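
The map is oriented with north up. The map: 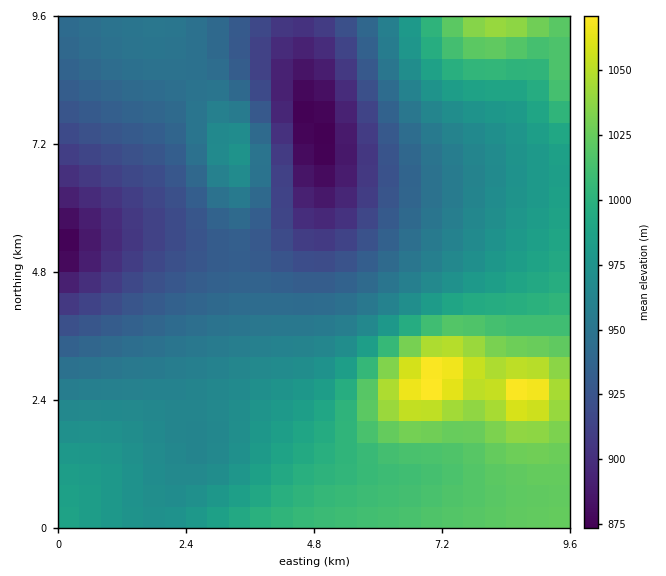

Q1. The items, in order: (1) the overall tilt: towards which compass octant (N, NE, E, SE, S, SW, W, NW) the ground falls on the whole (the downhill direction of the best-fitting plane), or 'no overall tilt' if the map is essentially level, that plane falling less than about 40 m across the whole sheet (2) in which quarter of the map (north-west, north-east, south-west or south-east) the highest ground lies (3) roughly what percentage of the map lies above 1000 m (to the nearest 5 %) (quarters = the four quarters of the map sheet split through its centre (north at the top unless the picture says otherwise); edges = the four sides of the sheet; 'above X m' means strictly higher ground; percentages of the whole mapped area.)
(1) The general tilt is down to the north-west (the land rises towards the south-east).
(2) The highest ground is in the south-east quarter.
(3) Roughly 20 % of the ground is higher than 1000 m.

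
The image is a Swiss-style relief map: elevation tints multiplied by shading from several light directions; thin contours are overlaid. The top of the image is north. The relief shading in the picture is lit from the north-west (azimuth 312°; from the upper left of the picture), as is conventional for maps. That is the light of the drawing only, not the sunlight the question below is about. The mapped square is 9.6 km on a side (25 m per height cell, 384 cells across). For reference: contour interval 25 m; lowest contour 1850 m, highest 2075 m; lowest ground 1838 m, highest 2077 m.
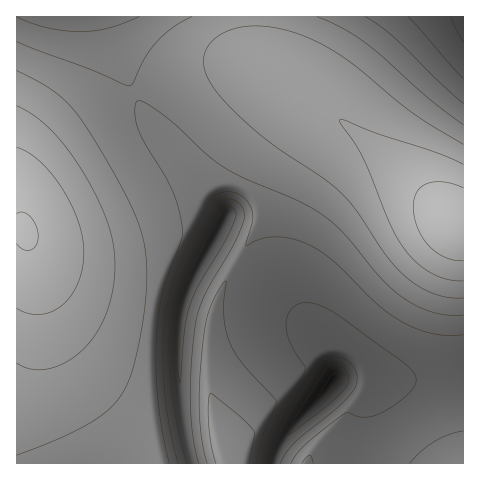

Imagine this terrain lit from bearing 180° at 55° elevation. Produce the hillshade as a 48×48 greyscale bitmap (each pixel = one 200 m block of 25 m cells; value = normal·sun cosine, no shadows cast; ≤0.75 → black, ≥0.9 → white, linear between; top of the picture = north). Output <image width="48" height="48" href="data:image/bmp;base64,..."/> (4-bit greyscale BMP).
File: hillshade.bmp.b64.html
<image width="48" height="48" href="data:image/bmp;base64,Qk32BAAAAAAAAHYAAAAoAAAAMAAAADAAAAABAAQAAAAAAIAEAAATCwAAEwsAABAAAAAAAAAAAAAAABEREQAiIiIAMzMzAERERABVVVUAZmZmAHd3dwCIiIgAmZmZAKqqqgC7u7sAzMzMAN3d3QDu7u4A////AIiIiIiIh3d2RGiIZniIQiVmZmZmZmZmVYiIiIiIh3d2RGiIZmiJUhNmZmZmZmZlVYiIiIiIh3d2RXd3ZmiZghE2ZmZmZmZlVYiIiIiIh3d1RXd2ZmeZlhAUZmZmZmZlVYiIiIiId3d1VXd2ZmaKqUABRmZmZmZmVYiIiIiId3d1Vnd2ZmZpqpQAFGZmZmZmZYiIiIiId3dlVnZmZmZnmqkwAlZmZmZmZoiIiIiId3dlVnZmZmZmeruDAUZmZmZmZoiIiIiId3dlVmZmZmZmaKuoQ1Z3d3d3d4iIiIiId3dmVmZmZmZmZoq7qHd3d3d3d4iIiIiId3d2ZmZmZmZmZnm925d3d4iIiIiIiIiId3d2Z2ZmZmZmZmes24eIiIiIiIiIiIiIh3d2Z2ZmZmZmZneJmIiIiJmZmYiIiIiIh3d2Z2ZmZmZnd3d3eIiImZmZmoiIiIiId3d3d2Vnd3d3d3d3iIiJmZqqqoiIiIiId3d3d1VXd3d3d3d4iIiZmaqqqoiIiIiId3d4eFRXd3d3d3eIiImZmqqqq4iIiIiHd3d4iGRGd3d3d4iIiImZmqqqu4iIiIh3d3d4iXQ1d3d3eIiIiJmZmqqqu4iIiId3d3d4mZQzZ3d4iIiIiJmZmqqqqoiIh3d3d3d3maYzR3iIiIiIiZmZmaqqqoiId3d3d3d3ialDNoiIiIiImZmZmZmqqod3d3d3d3d3eapzNHiIiIiJmZmZmZmZmXd3d3d3ZmZ3eKqUM2iIiIiZmZmZmZmZmXd3d2ZmZmZnd5qoM0eIiImZmZmYiIiIiHd3ZmZmZmZmd4qqVEeIiJmZmZiIiIh3d3ZmZmZmZmZmd3mql2eIiZmZmYiIiHd3ZmZmZmZmZmZmZ3ir26mIiZmZmYiId3dmZmZmZmZmZmZmZ3es7smImZmZmIiHd3ZmVWZmZmZmZmZmd3eLzKiImZmZiIiHd2ZVVWZmZVZmZmZmd3d4mYiIiZmYiIh3dmZVRGZVVVVmZmZmd3d4iIiIiJiIiId3ZmVURGVVVVVmZmZnd3d4iIiIiIiIiId3ZlVURFVVVVVmZmZ3d3eIiIiIiIiIiHd2ZlVEQ1VVVVZmZmd3d3iIiIiIiIiIh3dmZVVEQ1VVVVZmZnd3d4iIiIiIiIiId3dmVVREQ1VVVWZmZnd3eIiIiIiIiIh3d3ZmVVREQ1VVVWZmZ3d3eIiIiIiIiId3d2ZlVVRERFVVVWZmZ3d3iIiIiIiIh3d3ZmZVVURERFVVVWZmZ3d3iIiIiIiHd3d2ZmVVVURERFVVVWZmZ3d3d4iIiId3d3ZmZlVVVURERFVVVVZmZnd3d3d3d3d3d2ZmZVVVVURERFVVVVVmZmd3d3d3d3d3ZmZlVVVVVVRVVVVVVVVWZmZnd3d3d2ZmZmVVVVVVVVVVVUREVVVVZmZmZmZmZmZmZVVVVVVVVVVVVURERFVVVVZmZmZmZlVVVVVUREREVVVVVkRERERFVVVVVVVVVVVVVEREREREVVVWZkREREREVVVVVVVVVVVEREREREREVVVmZg=="/>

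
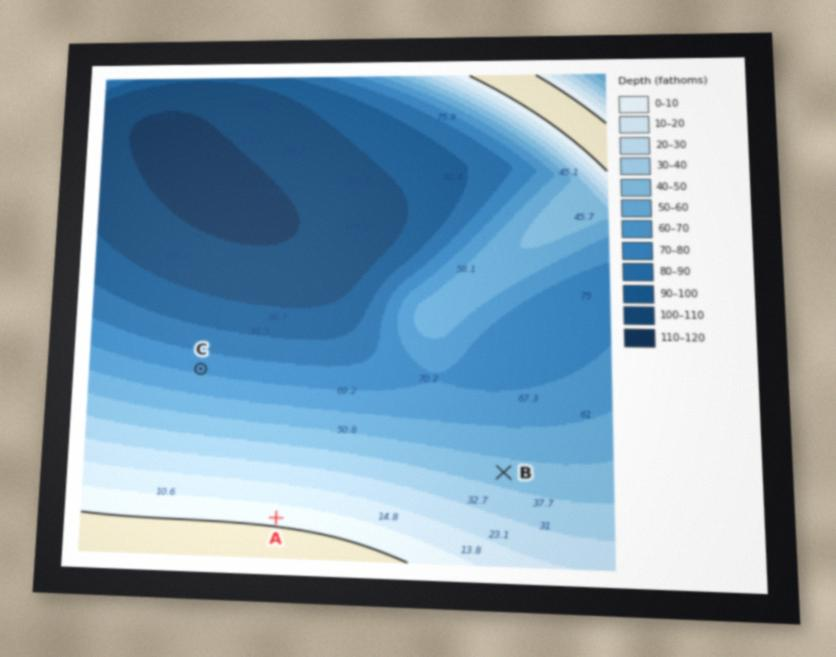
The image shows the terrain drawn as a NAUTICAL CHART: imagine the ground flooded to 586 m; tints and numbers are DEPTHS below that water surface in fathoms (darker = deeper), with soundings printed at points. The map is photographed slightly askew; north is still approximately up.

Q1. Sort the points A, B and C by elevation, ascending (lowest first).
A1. C B A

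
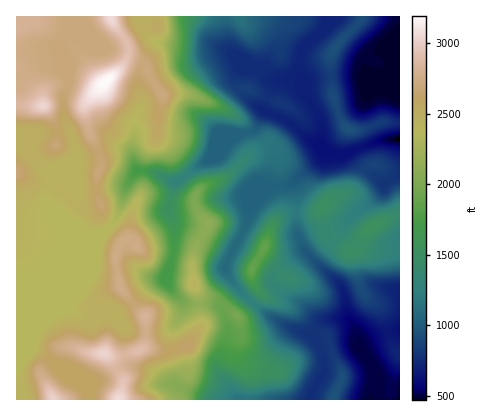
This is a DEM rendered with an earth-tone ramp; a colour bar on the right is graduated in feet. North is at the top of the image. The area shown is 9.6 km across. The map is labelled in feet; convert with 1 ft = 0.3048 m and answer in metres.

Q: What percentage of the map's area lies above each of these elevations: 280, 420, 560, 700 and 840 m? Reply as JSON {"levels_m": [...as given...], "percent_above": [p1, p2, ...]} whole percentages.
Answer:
{"levels_m": [280, 420, 560, 700, 840], "percent_above": [76, 58, 46, 37, 7]}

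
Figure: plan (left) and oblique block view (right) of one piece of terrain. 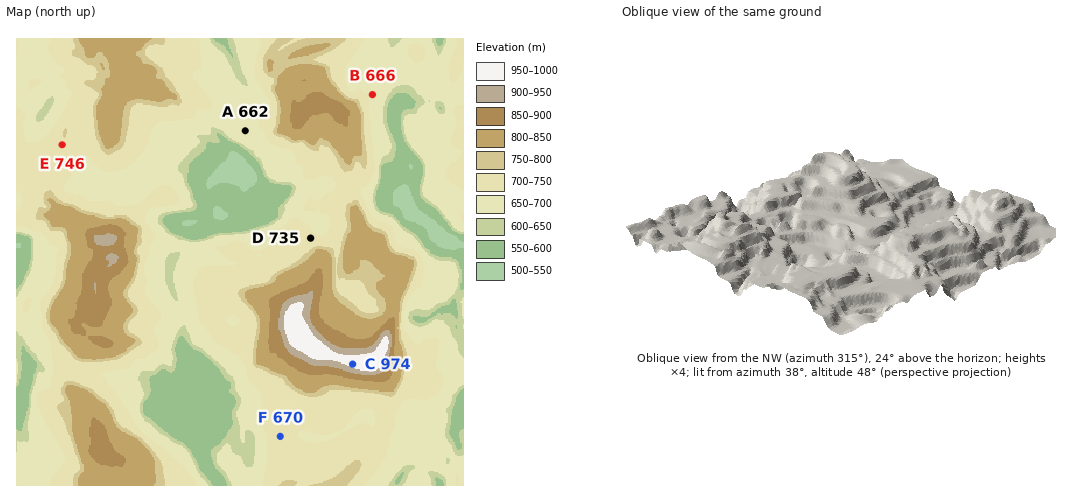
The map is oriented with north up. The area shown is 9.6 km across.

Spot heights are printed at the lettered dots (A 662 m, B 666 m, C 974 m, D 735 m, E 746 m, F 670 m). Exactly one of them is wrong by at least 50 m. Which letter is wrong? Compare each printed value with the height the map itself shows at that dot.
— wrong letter F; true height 732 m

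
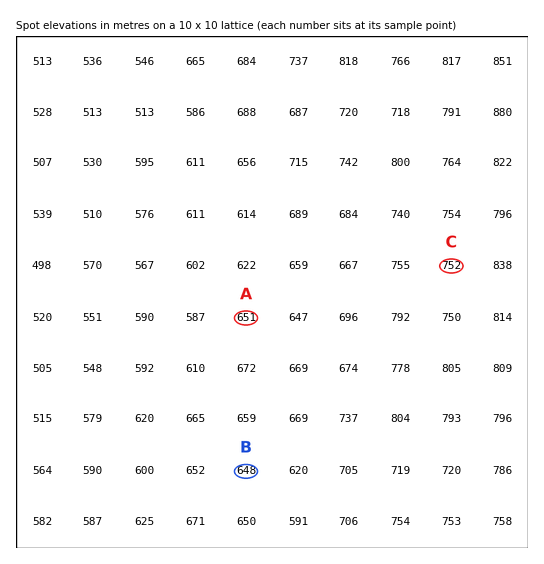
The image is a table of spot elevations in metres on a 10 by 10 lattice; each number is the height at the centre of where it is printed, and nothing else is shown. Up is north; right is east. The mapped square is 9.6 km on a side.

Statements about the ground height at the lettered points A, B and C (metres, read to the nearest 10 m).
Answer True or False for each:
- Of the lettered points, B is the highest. False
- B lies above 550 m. True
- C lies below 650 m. False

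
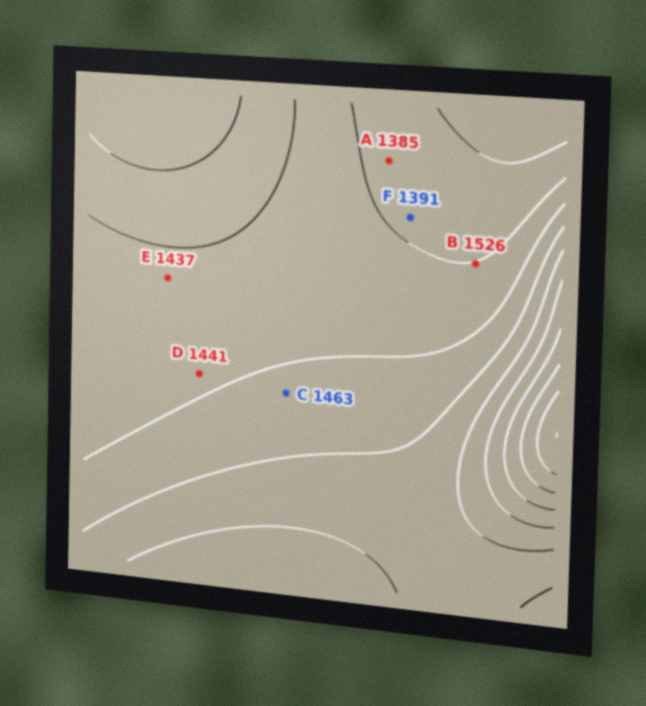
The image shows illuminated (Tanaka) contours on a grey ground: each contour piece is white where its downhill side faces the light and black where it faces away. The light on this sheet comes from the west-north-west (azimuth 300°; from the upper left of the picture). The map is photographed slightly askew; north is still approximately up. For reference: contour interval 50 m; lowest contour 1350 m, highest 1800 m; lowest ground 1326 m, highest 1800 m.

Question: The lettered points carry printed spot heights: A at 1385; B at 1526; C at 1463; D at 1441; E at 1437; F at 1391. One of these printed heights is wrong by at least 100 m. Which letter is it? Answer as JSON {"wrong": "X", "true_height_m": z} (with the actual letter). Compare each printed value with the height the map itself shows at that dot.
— {"wrong": "B", "true_height_m": 1401}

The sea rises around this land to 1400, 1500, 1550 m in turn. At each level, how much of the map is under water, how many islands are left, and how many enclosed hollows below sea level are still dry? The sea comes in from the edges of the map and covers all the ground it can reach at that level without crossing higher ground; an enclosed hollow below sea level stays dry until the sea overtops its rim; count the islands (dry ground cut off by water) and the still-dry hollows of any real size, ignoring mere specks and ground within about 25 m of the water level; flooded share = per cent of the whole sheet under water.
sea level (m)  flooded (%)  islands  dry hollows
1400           10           0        0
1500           66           0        0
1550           88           0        0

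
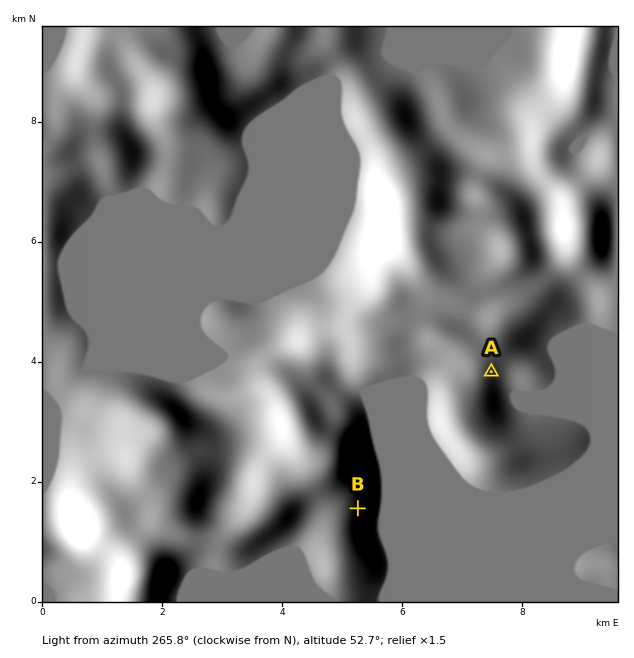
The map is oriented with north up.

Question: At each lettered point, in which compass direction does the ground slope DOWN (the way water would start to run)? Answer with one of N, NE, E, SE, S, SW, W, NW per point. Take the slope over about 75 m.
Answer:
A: SE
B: E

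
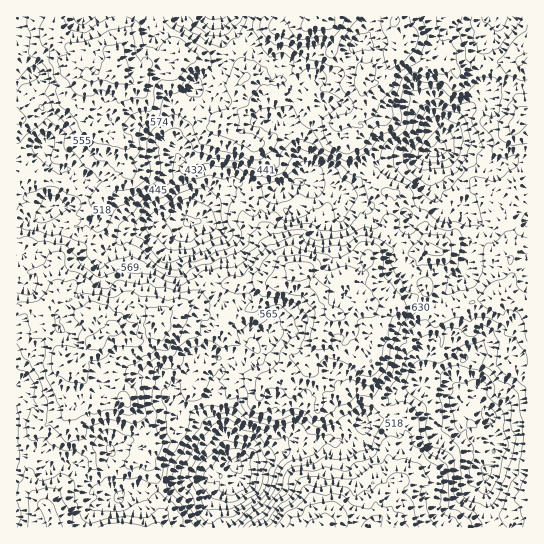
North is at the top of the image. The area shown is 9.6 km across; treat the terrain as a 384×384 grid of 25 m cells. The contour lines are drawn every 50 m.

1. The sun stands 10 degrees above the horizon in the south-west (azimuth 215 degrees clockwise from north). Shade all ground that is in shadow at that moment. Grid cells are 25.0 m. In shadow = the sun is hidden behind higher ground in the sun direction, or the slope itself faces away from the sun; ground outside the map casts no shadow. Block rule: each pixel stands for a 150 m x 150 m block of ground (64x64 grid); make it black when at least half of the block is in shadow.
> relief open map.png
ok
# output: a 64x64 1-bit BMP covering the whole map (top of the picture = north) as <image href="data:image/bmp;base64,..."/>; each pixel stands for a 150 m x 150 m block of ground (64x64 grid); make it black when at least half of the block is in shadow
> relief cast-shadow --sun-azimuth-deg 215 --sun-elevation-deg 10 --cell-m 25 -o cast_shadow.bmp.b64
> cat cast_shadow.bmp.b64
<image width="64" height="64" href="data:image/bmp;base64,Qk0+AgAAAAAAAD4AAAAoAAAAQAAAAEAAAAABAAEAAAAAAAACAAATCwAAEwsAAAIAAAAAAAAA////AAAAAAAC/7eHAAHpwAH/v/MBQd/gB/+//iHgf+Afj7/+Z+Jj8A+Hv/4H8CfwPgA//A/wR/A+AD/4H/BH8AIAP/g/8D/wACA/+D/9//AAIAHwH/k/wAAgAEAH+H/AAABwAAB5P8AAAHAAADA/4AAAMAAAAD/wAADAAAAAf+AAA+AAAAD3wAAD4AAAAPeAAAfAAAAA8AAAB8AAAAAgAAADwAEAAAAAAAAAAAAHAAAAAAAAAAAAAAAAAAAAAAAABgAAAAAAAAAEAAACAAIAAAAGAgAAAAAAAA4AAAAAAAAAPnAAAAAAAMB8/wAAAMAA4H/+AAABwAFE//4AAgHIAAf//hACB5gAA///8AdjAAAB///gf8cBAQf//+D/jgIAD///8P+fDgD/g//g//+fQf8B/8D//5+BeAD/w//vn4MYAD+F/+GfgAAADgP/4B+AAAAAAf/gOAAAAAAAv8H8AAAAAAAAA/gwAAAAAAAH/nAQAMAAAAH+ADAA4AAAAf4AIAHAAAAAfgAAAYADAAA8AAABAAeAADwAAAAAB4AAcAAAAAADAADAEAAAAAAAAcAAAAAAAAAAwAAAAMQAAAAAAAAAgAAAAAAAAAAAAAAAAAAAAAAOAAAAAAAGQAQAAAGAAAfHgAAYAOAA38fAAAABwAPD38AAABPAB4uf4AAAceAHx5/gAAB4YA=="/>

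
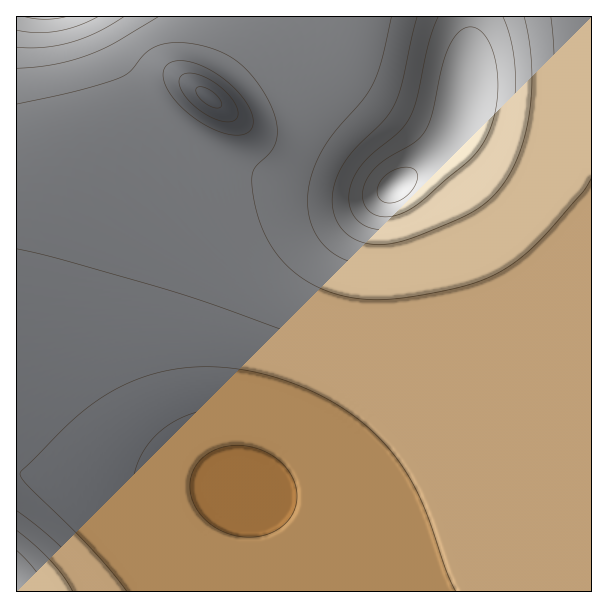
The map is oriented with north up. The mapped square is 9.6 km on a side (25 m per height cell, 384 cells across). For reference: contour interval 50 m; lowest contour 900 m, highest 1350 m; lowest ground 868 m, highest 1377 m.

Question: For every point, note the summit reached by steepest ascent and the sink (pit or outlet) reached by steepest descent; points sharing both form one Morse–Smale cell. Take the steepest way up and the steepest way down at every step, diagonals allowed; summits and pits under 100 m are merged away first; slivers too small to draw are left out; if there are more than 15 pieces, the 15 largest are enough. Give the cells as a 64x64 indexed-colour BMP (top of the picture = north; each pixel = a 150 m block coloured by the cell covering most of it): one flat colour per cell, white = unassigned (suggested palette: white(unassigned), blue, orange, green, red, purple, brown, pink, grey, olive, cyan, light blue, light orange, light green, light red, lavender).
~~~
<image width="64" height="64" href="data:image/bmp;base64,Qk12CAAAAAAAAHYAAAAoAAAAQAAAAEAAAAABAAQAAAAAAAAIAAATCwAAEwsAABAAAAAAAAAA////ALR3HwAOf/8ALKAsACgn1gC9Z5QAS1aMAMJ34wB/f38AIr28AM++FwDox64AeLv/AIrfmACWmP8A1bDFAEREREREREREREREREQRERERERERERERERERERERERERRERERERERERERERERBERERERERERERERERERERERERFEREREREREREREREREEREREREREREREREREREREREREUREREREREREREREREQRERERERERERERERERERERERERRERERERERERERERERBERERERERERERERERERERERERFEREREREREREREREREEREREREREREREREREREREREREUREREREREREREREREQRERERERERERERERERERERERERRERERERERERERERERBERERERERERERERERERERERERFEREREREREREREREREEREREREREREREREREREREREREUREREREREREREREREQRERERERERERERERERERERERERRERERCIiJERERERERBERERERERERERERERERERERERFERCIiIiIiIiIiIkRBEREREREREREREREREREREREREUQiIiIiIiIiIiIiERERERERERERERERERERERERERERIiIiIiIiIiIiIREREREREREREREREREREREREREREREiIiIiIiIiIiERERERERERERERERERERERERERERERESIiIiIiIiIiERERERERERERERERERERERERERERERERIiIiIiIiIhEREREREREREREREREREREREREREREREREiIiIiIiIhERERERERERERERERERERERERERERERERESIiIiIiIhERERERERERERERERERERERERERERERERERIiIiIiIhEREREREREREREREREREREREREREREREREREiIiIiIhERERERERERERERERERERERERERERERERERESIiIiIhERERERERERERERERERERERERERERERERERERIiIiIiEREREREREREREREREREREREREREREREREREREiIiIiERERERERERERERERERERERERERERERERERERESIiIiIRERERERERERERERERERERERERERERERERERERIiIiIREREREREREREREREREREREREREREREREREREREiIiIhERERERERERERERERERERERERERERERERERERESIiIiERERERERERERERERERERERERERERERERERERERIiIiIREREREREREREREREREREREREREREREREREREREiIiIhERERERERERERERERERERERERERERERERERERESIiIiERERERERERERERERERERERERERERERERERERERIiIiIREREREREREREREREREREREREREREREREREREREiIiIhERERERERERERERERERERERERERERERERERERESIiIiERERERERERERERERERERERERERERERERERERERIiIiIREREREREREREREREREREREREREREREREREREREiIiIhERERERERERERERERERERERERERERERERERERESIiIiIRERERERERERERERERERERERERERERERERERERIiIiIhEREREREREREREREREREREREREREREREREREREiIiIiERERERERERERERERERERERERERERERERERERESIiIiIhERERERERERERERERERERERERERERERERERERIiIiIiEREREREREREREREREREREREREREREREREREREiIiIiIhERERERERERERERERERERERERERERERERERESIiIiIiERERERERERERERERERERERERERERERERERERIiIiIiIhEREREREREREREREREREREREREREREREREREiIiIiIiERERERERERERERERETMzERERERERERERERESIiIiIiIhERERERERERERMzMzMzMzERERERERERERERIiIiIiIiIRERERERERMzMzMzMzMzMxEREREREREREREiIiIiIiIhEREREREzMzMzMzMzMzMzMRERERERERERESIiIiIiIiIRERERMzMzMzMzMzMzMzMzMRERERERERERIiIiIiIiIiERETMzMzMzMzMzMzMzMzMzEREREREREREiIiIiIiIiIhEzMzMzMzMzMzMzMzMzMzMRERERERERESIiIiIiIiIiIzMzMzMzMzMzMzMzMzMzMzERERERERERIiIiIiIiIiJTMzMzMzMzMzMzMzMzMzMzMREREREREREiIiIiIiIiJVUzMzMzMzMzMzMzMzMzMzMzERERERERESIiIiIiIiJVVVMzMzMzMzMzMzMzMzMzMzMRERERERERIiIiIiIiJVVVVVUzMzMzMzMzMzMzMzMzMxEREREREREiIiIiIiIlVVVVVVMzMzMzMzMzMzMzMzMzERERERERESIiIiIiIlVVVVVVVTMzMzMzMzMzMzMzMzMRERERERERIiIiIiIiVVVVVVVVUzMzMzMzMzMzMzMzMxEREREREREiIiIiIiVVVVVVVVVVMzMzMzMzMzMzMzMzERERERERESIiIiIiVVVVVVVVVVUzMzMzMzMzMzMzMzMRERERERERIiIiIiJVVVVVVVVVVVMzMzMzMzMzMzMzMxEREREREREiIiIiJVVVVVVVVVVVUzMzMzMzMzMzMzMzERERERERESIiIiIlVVVVVVVVVVVTMzMzMzMzMzMzMzMRERERERER"/>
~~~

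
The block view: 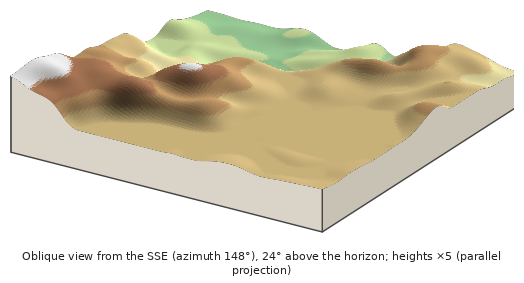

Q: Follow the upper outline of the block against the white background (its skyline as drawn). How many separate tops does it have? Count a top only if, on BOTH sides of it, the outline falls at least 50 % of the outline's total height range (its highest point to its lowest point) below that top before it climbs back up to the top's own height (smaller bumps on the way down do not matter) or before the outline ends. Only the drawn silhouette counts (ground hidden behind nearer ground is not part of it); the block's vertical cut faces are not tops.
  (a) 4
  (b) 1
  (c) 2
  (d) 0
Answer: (b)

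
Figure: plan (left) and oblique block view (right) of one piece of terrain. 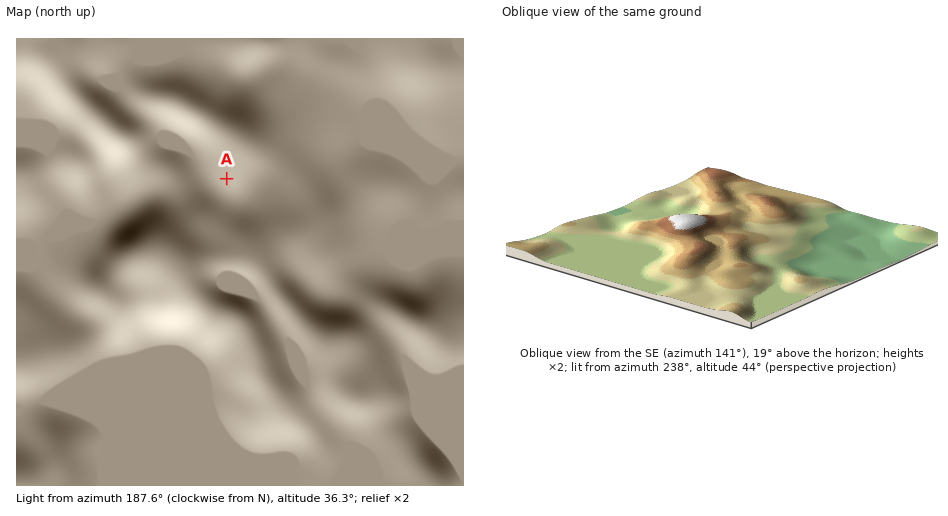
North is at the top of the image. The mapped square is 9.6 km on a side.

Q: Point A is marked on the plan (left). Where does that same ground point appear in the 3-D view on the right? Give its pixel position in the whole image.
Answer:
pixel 757 222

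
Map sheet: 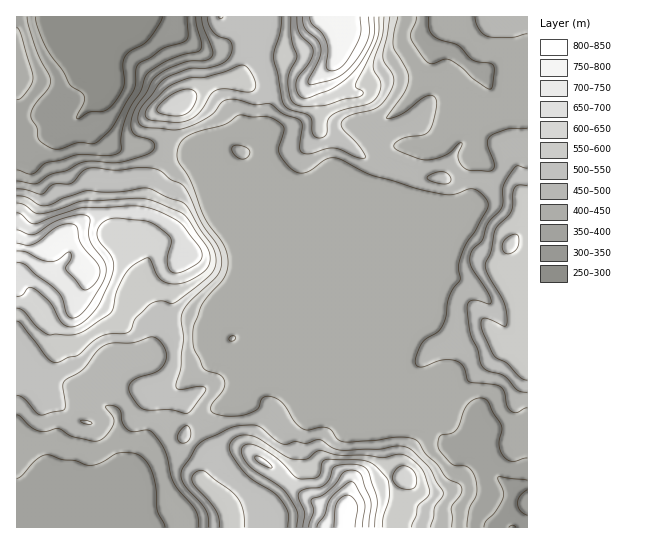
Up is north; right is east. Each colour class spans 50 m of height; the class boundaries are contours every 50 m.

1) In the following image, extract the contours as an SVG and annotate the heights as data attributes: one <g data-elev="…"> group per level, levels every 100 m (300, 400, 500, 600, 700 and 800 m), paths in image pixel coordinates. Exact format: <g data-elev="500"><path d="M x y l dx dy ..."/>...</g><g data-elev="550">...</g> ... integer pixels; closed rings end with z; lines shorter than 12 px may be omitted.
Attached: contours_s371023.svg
<g data-elev="300"><path d="M162 17l-3 8-11 16-18 10-5 6-2 8 1 21-10 17-9 8-15 1-12 7-1-2 7-15 0-7-14-10-7-14-14-19-10-20-4-15"/></g><g data-elev="400"><path d="M467 527l2-18 8-15-2-16-6-10-16-3-11-11-4-8 1-9 16-6 4-5 5-15 3-6 8-6 8-1 5 4 14 24-3 19 4 10 4 5 6 1 14-3"/><path d="M17 478l5-3 15-16 8-4 5 0 13 5 12 1 15 4 11-2 17-10 19 1 9 7 6 10 4 18 1 21 8 17"/><path d="M17 99l4-1 5-5 5-8 2-7-12-45-4-5"/><path d="M196 17l1 9 5 17-1 6-4 3-14 3-16 6-20 13-6 17-10 15-5 12-5 19 0 12-2 4-10 3-34-1-14 5-15 3-11 10-4 1-14-4"/><path d="M429 17l0 12 5 8 24 8 15 15 20 5 1 6-3 18-4-1-11-7-14-13-12-8-5-1-12 5-7-3-15-23 0-5 5-11 0-5"/></g><g data-elev="500"><path d="M431 527l4-20 7-10 1-4-14-26-19-18-12-3-19 3-38 1-8-2-14-8-12 3-12-1-10 2-9-3-15-14-10-2-18 2-31 14-6 6-14 23-1 7 2 6 23 28 3 16"/><path d="M180 442l5 1 5-5 0-8-3-4-4 1-5 7-1 4z"/><path d="M83 423l7 2 2-2-5-2-7 0z"/><path d="M17 395l8 4 14 16 24-5 2-4-2-19 1-5 19-13 17-20 10-6 23 0 20-6 6 4 5 6 3 8-2 7-3 5-5 5-18 5-6 4-4 5 1 7 8 12 5 4 27 1 15 3 4 0 15-19 2-5-5-3-20 4-5-3 5-20 2-26-1-26 7-13 28-27 4-6 1-7-4-15-16-24-16-34-4-4-12-6-12-9-15-3-26 3-27-2-8 3-11 12-17 1-12 10-16-4-9-1"/><path d="M439 183l10 0 2-2-1-4-4-4-5-1-14 5 1 2 2 2z"/><path d="M527 168l-10-2-8 10-6 11-1 20-13 15-7 19-9 8-3 6 0 7 2 5 15 24 4 11-2 2-11-3-7-1-3 3-1 6 3 25 8 16 4 16 5 5 18 5 13 15 9 1"/><path d="M207 17l2 8 5 8 5 4 9 2 3 3 1 7-2 8-5 5-7 3-12 3-17 1-26 11-23 30-2 9 3 6 6 3 26 2 12-2 24-11 6-6 7-9 7-3 9 1 17 5 14-2 14 11 14 4 4 4 1 5-2 20 2 6 8 1 16-5 8-1 7 2 14 7 8 1 3-1-3-6-19-21-3-7 2-4 7-4 21-5 7-3 8-8 6-10 2-7-1-5-9-15-1-5 7-40"/></g><g data-elev="600"><path d="M382 527l1-11 6-18 0-16-3-5-14-14-13-3-33 0-4 3-1 10-3 4-4 1-13 1-6-2-15-16-15-11-12-6-8 1-3 3-1 5 6 11 8 7 26 16 9 11 7 15 0 14"/><path d="M402 489l11 0 2-2 2-5-3-11-4-3-5-2-4 0-4 3-5 8 3 6z"/><path d="M17 308l6 3 14 16 10 7 30 0 9-4 25-17 2-6 4-16 5-12 7-10 9-7 11-4 7 16 4 5 7 4 10 1 12-3 14-8 6-7 1-8-4-12-21-31-6-3-29-12-13-2-54 3-28 9-14 4-7-2-11-8-6-1"/><path d="M505 253l5 1 7-5 2-8-2-7-7 2-6 5-2 6z"/><path d="M169 115l12 1 9-5 6-10 1-6-2-3-5-3-8 1-9 4-10 7-6 6 0 4z"/><path d="M291 17l1 22 5 18-8 18 0 15 4 12 5 3 8 2 20-2 16-5 20-5 1-4-6-3-2-3 22-46 2-8 0-14"/></g><g data-elev="700"><path d="M369 527l2-21-1-7-9-25-4-3-6-1-8 3-8 12-10 9-14 5 3 12-5 16"/><path d="M17 262l9 3 9 9 21 16 6 8 5 16 2 3 4 1 7-3 9-10 13-22 4-12-2-10-14-20-1-8 1-14-3-3-9-1-17 4-27 15-5 0-12-4"/><path d="M302 17l3 12 12 10 4 8-2 12-11 22 1 3 2 1 26-7 8-5 8-8 9-14 6-12 1-8 0-14"/></g><g data-elev="800"><path d="M355 527l2-22-4-8-6-2-6 3-4 5-3 24"/></g>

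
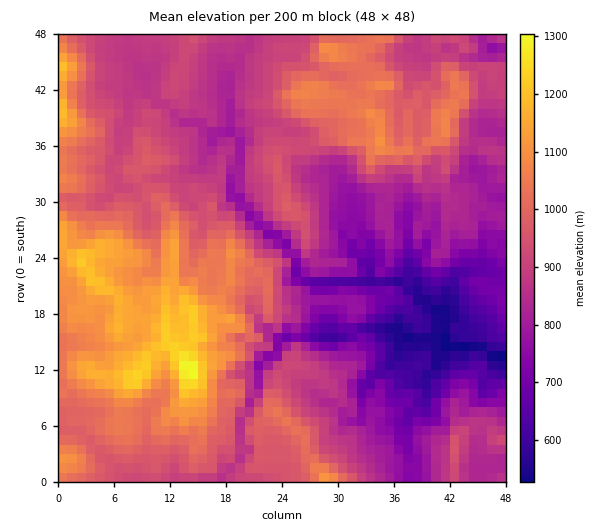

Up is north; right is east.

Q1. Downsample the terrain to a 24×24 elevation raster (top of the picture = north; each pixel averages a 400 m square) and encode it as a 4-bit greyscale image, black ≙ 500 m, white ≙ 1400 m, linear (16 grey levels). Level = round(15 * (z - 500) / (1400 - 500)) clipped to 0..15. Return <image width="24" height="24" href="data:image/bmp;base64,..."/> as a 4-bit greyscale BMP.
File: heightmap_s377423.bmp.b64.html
<image width="24" height="24" href="data:image/bmp;base64,Qk2WAQAAAAAAAHYAAAAoAAAAGAAAABgAAAABAAQAAAAAACABAAATCwAAEwsAABAAAAAAAAAAAAAAABEREQAiIiIAMzMzAERERABVVVUAZmZmAHd3dwCIiIgAmZmZAKqqqgC7u7sAzMzMAN3d3QDu7u4A////AJmHd3d3d4mYZURnZqmIiIh3eIh2ZURnZoiZiZmHiIhmVDVXZ4iZmaqXeYdlRDNGZZmaqbuYaHZlRDI1RJq8ysyYV3ZlMyEjMpury9ypZXZVQhIRIZmrvMyphVQzMhEREqqrvMyqd1QzMhIRI6qrq7upeGVEQyERM6u6q6qZiFMzMiEiM7y6qqmZmFVVNCNDM7u6qaiZdlZUNERURKmpiZiIVWdURUVVVZiIiId2V4dUVUVWVYh3eHd1Z3ZUVVZmVZh3h3Zld3ZVd2d1VZh3iHZld3dmiZh2VqmHd3ZVZ3eJmYiXZbmHd2ZlZ4iJmYiYZqh2ZnZmd5mZmYiJdqh2ZnZmZ4mZmYeJd7h2ZnZmZ3iZmHZ3Zpd2ZndmZ3eZmHZ3ZQ=="/>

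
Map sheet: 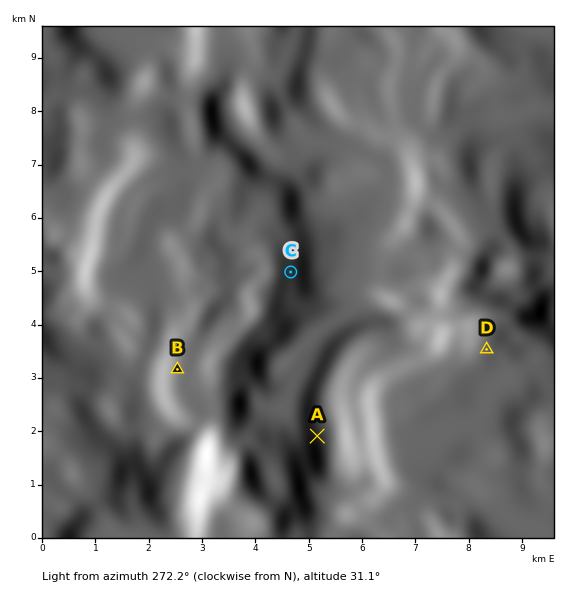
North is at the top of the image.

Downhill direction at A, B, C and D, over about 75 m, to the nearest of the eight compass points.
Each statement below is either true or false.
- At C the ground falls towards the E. true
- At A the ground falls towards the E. true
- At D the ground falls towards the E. false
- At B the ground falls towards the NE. false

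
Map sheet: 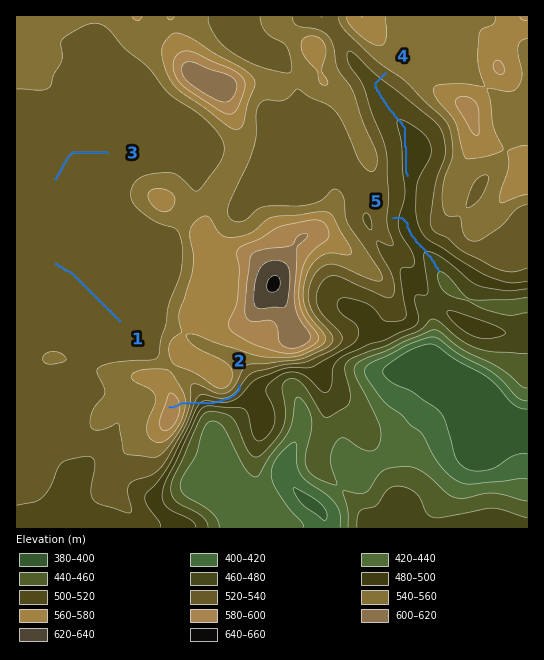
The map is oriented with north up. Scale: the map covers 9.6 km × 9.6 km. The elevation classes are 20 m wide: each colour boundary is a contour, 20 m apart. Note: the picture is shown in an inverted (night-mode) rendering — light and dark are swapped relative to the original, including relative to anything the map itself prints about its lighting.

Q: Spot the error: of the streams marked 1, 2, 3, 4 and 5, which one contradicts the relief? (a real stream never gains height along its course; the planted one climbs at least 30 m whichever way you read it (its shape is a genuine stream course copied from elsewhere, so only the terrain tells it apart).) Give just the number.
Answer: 2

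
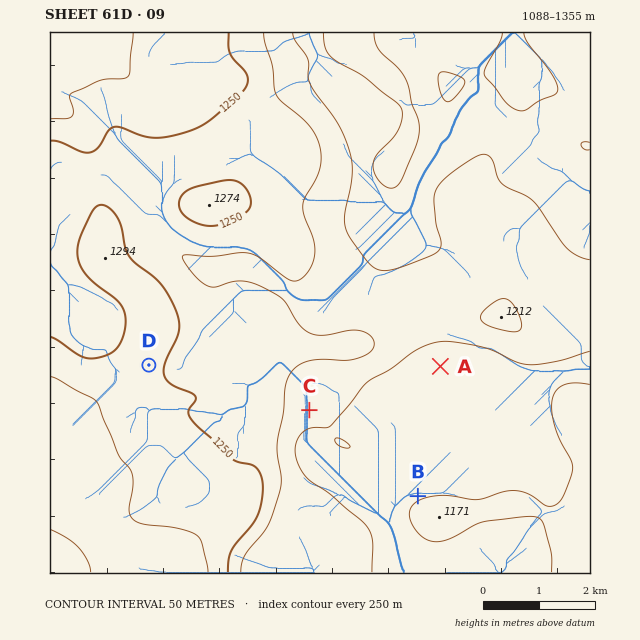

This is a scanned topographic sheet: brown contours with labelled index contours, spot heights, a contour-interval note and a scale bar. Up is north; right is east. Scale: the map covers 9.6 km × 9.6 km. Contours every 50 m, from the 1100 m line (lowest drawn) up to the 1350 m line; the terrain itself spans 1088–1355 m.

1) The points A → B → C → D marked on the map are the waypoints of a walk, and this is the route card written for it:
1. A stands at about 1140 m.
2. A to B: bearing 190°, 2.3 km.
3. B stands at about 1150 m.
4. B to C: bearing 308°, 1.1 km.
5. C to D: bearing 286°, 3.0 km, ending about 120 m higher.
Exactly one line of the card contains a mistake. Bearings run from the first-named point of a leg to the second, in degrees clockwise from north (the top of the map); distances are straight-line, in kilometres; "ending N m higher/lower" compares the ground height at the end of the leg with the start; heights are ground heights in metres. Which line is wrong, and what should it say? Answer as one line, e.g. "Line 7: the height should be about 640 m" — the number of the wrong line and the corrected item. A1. Line 4: the distance should be 2.5 km.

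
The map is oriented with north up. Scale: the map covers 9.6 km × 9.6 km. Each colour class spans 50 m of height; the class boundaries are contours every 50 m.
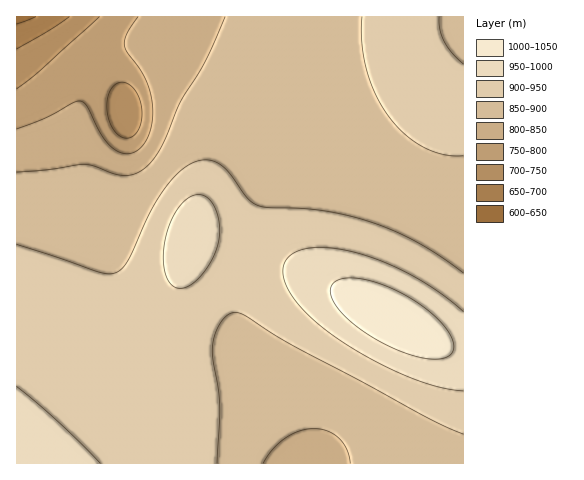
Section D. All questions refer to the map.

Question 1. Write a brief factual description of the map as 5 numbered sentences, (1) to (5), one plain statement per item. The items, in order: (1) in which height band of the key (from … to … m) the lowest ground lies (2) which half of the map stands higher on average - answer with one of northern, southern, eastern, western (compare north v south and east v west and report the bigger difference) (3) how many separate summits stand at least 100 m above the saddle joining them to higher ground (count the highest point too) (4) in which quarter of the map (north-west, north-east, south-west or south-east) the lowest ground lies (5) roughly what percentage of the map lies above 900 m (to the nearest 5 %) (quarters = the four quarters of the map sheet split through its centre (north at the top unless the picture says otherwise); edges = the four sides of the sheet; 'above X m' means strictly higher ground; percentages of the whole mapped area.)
(1) The lowest point is somewhere between 600 and 650 m.
(2) The southern half stands higher on average than the northern half.
(3) There is 1 summit with 100 m or more of prominence.
(4) Look to the north-west quarter for the lowest ground.
(5) Ground above 900 m makes up about 50 % of the sheet.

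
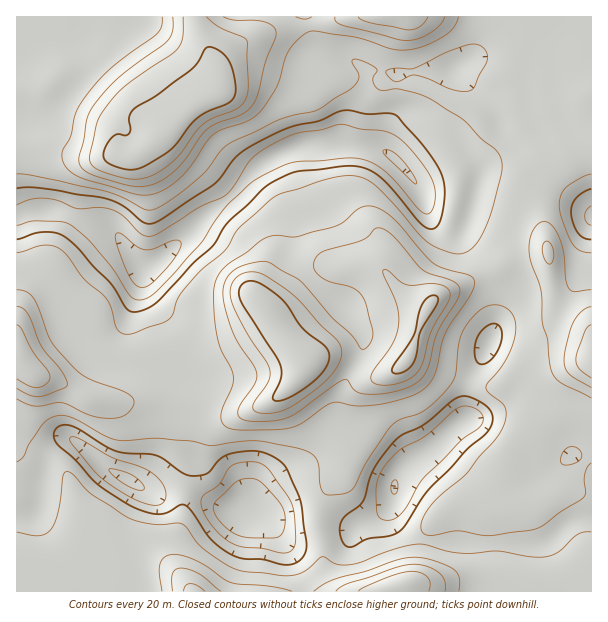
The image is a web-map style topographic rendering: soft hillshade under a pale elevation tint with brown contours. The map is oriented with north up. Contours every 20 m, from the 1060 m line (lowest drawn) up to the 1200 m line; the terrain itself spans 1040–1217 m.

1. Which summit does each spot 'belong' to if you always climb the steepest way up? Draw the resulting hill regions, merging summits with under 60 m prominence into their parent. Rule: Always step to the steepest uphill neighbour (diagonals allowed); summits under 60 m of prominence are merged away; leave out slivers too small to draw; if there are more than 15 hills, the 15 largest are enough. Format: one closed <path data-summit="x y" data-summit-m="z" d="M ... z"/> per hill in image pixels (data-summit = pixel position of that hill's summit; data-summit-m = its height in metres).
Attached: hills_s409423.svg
<path data-summit="305 362" data-summit-m="1217" d="M455 68l-33 2-24 4-32-4-4 31-12 44-51 1-27 11-14 9-30 33-21 15-25 27-26 21-12 7 1 24 19 33 6 18 2 18 14 13 2 6 4 20-2 16-4 15 0 21 2 9-1 11-8 11-17 4-3 4 21-4 15 5 29 15 28 4 17 10 15 14 6 4 19 0 39-8 11-8 21-8 10-10 3-8-1 15 5 9 14 13 26 7 103 2 11-4 18-17 12-5 11 0 0-305-23-20-29-18-25-23-8-2-4 0-8 4-11 11-6 11 2-12 19-26 0-9-12-27z"/><path data-summit="159 137" data-summit-m="1210" d="M591 16l-574 0-1 199 4 1 15-6 16 0 38 13 16 3 16 13 12 19 10 10 3 0 36-27 25-27 21-15 18-20 18-17 17-10 18-6 51-1 12-44 4-31 32 4 24-4 25-2 8 0 32 34 11 21 1 15-19 26-2 12 6-11 11-11 8-4 4 0 8 2 25 23 23 13 28 24z"/><path data-summit="401 587" data-summit-m="1197" d="M71 439l-9 3-12 11-2 6-6 26 0 15-5 13-5 4-16 2 1 73 575-1-1-73-10 0-9 4-21 18-11 4-87 0-31-4-15-8-13-14-2-18-2 6-10 10-21 8-11 8-39 8-19 0-30-24-14-5-22-3-29-15-15-5-9 0-15 5-7-1-45-26-20-18z"/><path data-summit="20 363" data-summit-m="1194" d="M51 210l-16 0-19 6 0 266 19 2 6 3 9-34 12-11 9-3 13 9 20 18 45 26 9 0 18-6 8-7 4-12-2-14 0-21 6-25-2-21-4-11-14-13-2-18-6-18-19-33-1-24-11-11-12-19-10-10z"/>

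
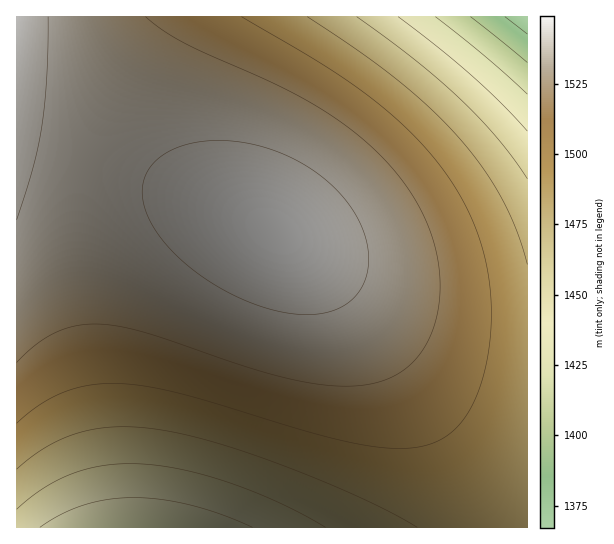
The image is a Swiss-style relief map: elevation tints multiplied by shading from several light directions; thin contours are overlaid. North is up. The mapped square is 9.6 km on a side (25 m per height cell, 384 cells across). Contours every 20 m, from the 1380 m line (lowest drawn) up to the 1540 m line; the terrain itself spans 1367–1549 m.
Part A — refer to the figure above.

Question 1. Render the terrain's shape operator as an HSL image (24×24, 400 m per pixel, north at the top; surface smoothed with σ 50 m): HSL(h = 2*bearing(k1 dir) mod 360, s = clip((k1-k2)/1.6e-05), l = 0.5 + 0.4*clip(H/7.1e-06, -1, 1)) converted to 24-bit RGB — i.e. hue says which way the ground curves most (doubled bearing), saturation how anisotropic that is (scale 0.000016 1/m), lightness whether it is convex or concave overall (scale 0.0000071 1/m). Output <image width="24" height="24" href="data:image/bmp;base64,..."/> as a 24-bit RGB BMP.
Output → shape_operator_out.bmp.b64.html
<image width="24" height="24" href="data:image/bmp;base64,Qk32BgAAAAAAADYAAAAoAAAAGAAAABgAAAABABgAAAAAAMAGAAATCwAAEwsAAAAAAAAAAAAAIQBVHwJUHwVVHwpZHw9dHxdjICFoKTduM1F2OnCAPo6GPaB9ObVyMsxlM9pbNeVTOO5OO/VLPfpJQP1IQv5GQv5FQvxFQvhEKwBtKABwJwRyJwl2JxB6Jhh+JSODLjqHOViMQnmUR6CgRrGTRcGFRs54R9pvSOVnSe1hSvRcSvhXSvtTSPxPRvxLQ/pHP/ZENACDMQCHLwGNLweRLg+VLhmZLCWcMjufPlyjSX+oUaexV7mmW8SXXNCMXduCXeR6XetzXPFtWvVnVvhhUvlbTflVR/dOQPNIPACWOgCbNwCkNgWqNg6uNRmxNCa0NTm2Q124VYO2Y6e4a7+2cMioctKdctuVcuONcemHbu6Aa/J5ZfRyX/VqV/VhT/NZRe5RQgClQQCsPwC2PQS/PQ3EPRrHOyjKOjrJUmPCZoi/dKi/fsTDg8y3htSuh9ymhuOgheiZgeySfO+LdvGDbvF6ZPBwWu1nT+leRwCxRgC6RQDGQwPRRA3WRBraRi7YTknPYWzJdY/GhKzGj8XKldDDmde8mt62muOxmOerlOukj+2dh+2Vfu2Lc+uBZ+h3W+NtSwC6SgDESQDRSATdSQ7kTCDkVT3bXlfTb3bOg5bMk7HMnsjQptXOqtvJrODErOXAqui7puq1oOuumOumjuqdgueTduOJad1/TAC/TADLSwDaTAblTRHtVi3kYUrcbGTWe4DSj57Rn7fSq8vVtNrXud/Tu+PQvOfNuunJturEsOq+qOm2nuetkuSkhd+ad9iSTADBTADPSwHeTQrpUhvrXTnjalXddm/YhorVmqfVqr7Xt9Dav97exePcyefayurYyOvVxezRv+vMt+nFrOa9oOK0k9yrhtWkSgDBSQDQSwfcTQ/nVSXnYUPgb1/bfXnYkJTXpK/YtMTbwNXeyeLj0Ofj1Ovi1e3h1O7g0e7cy+zXw+rRuebKruHCodq7k9K1RgO8RgfISA3VShbiVC7iYkvdcmfZgYHYl57Yq7fau8veyNri0eXn2Ovo3e7p3O/n3O/m2/Dl1u7hzuvbxOfVueHPrNrJntLEQQqxQg6+QxXMRh7aUDXbYFLYcW3Wh4vWnafYsL7bwNDgzd7l1+nq3e7s3e7q3e7o3O/n3O/n3O/n1u3jzejeweLZtdvUp9TSPBGkPBayPRzCPyXRSjvUW1fTcnfTi5bUobDYtMXcxNXh0eLn2+zs3e7s3e7q3e7p3e7o3e7o3e7o3O7p0+nlyOThu9zdrc7WNhiYNR2mNiS2Ni3GQEHNW2TNdYTPjaDSo7jXtcvcxdri0+bo3e7t3e7r3e7q3e7p3e7p3e7p3e7q3e7r1+vqzOPlv9ffsMnZLx6MLiSbLCqrMzu8RFXGXnXIdpLMjavQosDWtdHcxd7j0unp3e7s3e7r3e7q3e7p3e7p3e7q3e7r3e7t2erszuHmwdThssXcKCSCKS2RMD6iOFKzRWrBXobFdZ/Ki7XPoMjWstfdwuPj0Onn3O/r3O/q3O/q3O/p3e7q3e7r3e7s3e3u2unszt7nwdHissHeKDF7LUCKM1KbOmetRX++W5jDcq7Jh8HQm9HWrt3cvuTfzenk2O7p3O/p3O/p3O/p3O/q3e7r3e7t3ezu2ObrzNvnv83jsLzfK0F3L1GGNGWYOnurQZW+V6vEbL7Lgc/RldjUqN7XueTbx+ng0+7l2/Dp2/Do2/Dp3O/q3e7r3e7t3ezu1OPqydflu8nirLffLVF2L2KGM3eYOJCrPazAUL/IZc7NedXMjdvNoODRseXVwOrbze3h1/Dm2vHo2/Do3O/p3O/r3e7t1+nrzt/nw9PjtsPgp7HeLmB5LnOJMIqcM6SwN8LESM3GXNPEcdnEhd7HmOLLqefQuOrWxe3bz+/h1vDl2vHn2/Dp2u7p1uvp0OXnx9rjvM3gr73doKrcLXKALYaQLZ6iLrazMMu+QNO+VNm9aN2+fOLBj+XFoOjKr+vQvO3Wxu7bzO/f0e7h0u3j0Ovkzefkx+HjvtXftMfcp7XZmKLYLYWKKpqaKaylKb+vKtS4Odq4TN+4YOK5c+a7hejAlurFpezKsu3Pu+3Uwu3Yxuzbx+rcxufdw+Pevd3ftc/aqsDWna3Uj5jTLJeUKKadJbemJMmuJNy1NOG0RuW0WOe1a+q3fOu7jey/m+3Ep+3Jse3Ot+zRu+rUvOfVu+PWuN/YstjZq8nUoLjQk6TOhY7NLKWcJrOiIsOpH9WwIuOzMOeyQOqyUuyyY+20dO63hO67ke6/ne3DpezHrOrKr+jMsOTOr9/PrNrRp9TUoMLOlq/JiZnGe4LF"/>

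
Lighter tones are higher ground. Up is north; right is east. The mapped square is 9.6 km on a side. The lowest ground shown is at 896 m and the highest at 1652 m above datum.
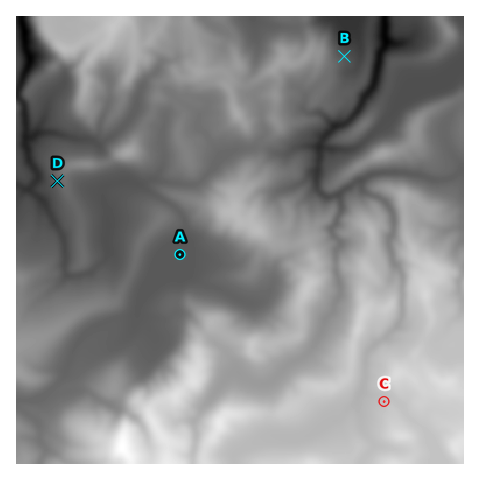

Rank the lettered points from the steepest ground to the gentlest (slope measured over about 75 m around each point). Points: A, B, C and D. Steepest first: D B C A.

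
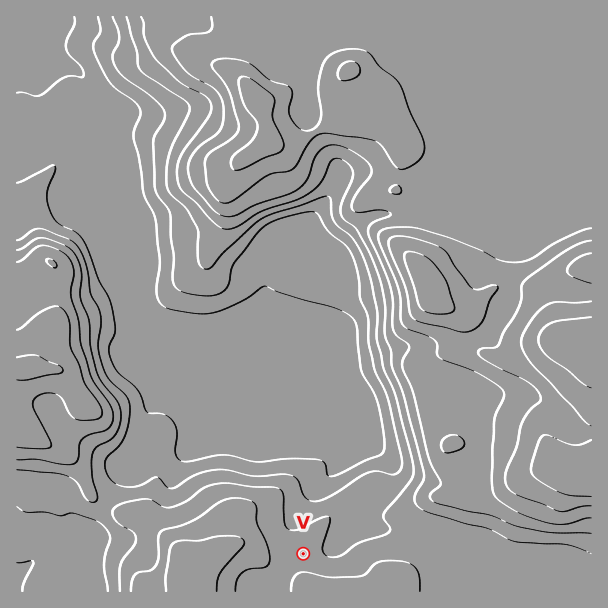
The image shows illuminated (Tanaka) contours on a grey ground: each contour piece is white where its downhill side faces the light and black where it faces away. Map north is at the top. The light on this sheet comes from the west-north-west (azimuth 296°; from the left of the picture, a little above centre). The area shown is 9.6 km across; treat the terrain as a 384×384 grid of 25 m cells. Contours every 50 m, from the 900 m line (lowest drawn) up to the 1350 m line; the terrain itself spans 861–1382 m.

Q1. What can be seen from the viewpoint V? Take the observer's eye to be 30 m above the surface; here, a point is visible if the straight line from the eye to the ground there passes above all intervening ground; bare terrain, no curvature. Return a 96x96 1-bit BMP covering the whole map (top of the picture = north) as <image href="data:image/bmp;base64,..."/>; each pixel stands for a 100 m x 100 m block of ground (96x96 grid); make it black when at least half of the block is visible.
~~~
<image width="96" height="96" href="data:image/bmp;base64,Qk2+BAAAAAAAAD4AAAAoAAAAYAAAAGAAAAABAAEAAAAAAIAEAAATCwAAEwsAAAIAAAAAAAAA////AAAAAAAAAAAA+HBEDwAAAAAAAAAA+BH//wAAAAAAAAAA+D///wAAAAAAAAAA+D///wAAAAAAAAAAfH///wAAAAMAAAAAP////wAAAB8AAAAAP////4AAf/8AAAAAH////8AP//8AAAAAB////+f///8AAAAAA/////////8AAAAAA/////////AAAAAAA////////+AAAAAAB/8//////+AAAAAAB/8P/////+AAAAAAAf8H//////AAAAAAAH8D//////8AAAAAAB8B//wH//8AAAAAAAcA8f4D//8AAAAAAAEAAP+D//gAAAAAAACAAP+D/+AAAAAAAACAAH+H/+AAAAAAAABAAH8H/8AAAAAAAADgAH8D/4AAAAAAAADwAP8D/4AAAAAAAAD8AP8B/wAAAAAAAAH+A/4A/wAAAAAAAAH/B/wAfgAAAAAAAAP/z/wAPgAAAAAAAAP///gAHgAAAAAAAAf///gADAAAAAAAAAf///gABAAAAAAAAA////gAAA8AAAAAAB////gAAP8AAAAAAB////gAAP8AAAAAAD////AAAf8BwAAAAH////gAA/9/wAAAAH////wH//8QwAAAAP////////8AwAAAAf///8//v/8BwAAAA////wf8P/gDgAAAB////4fwP8AHgAAAD////8fgP4AHwAAAD//////wHwADwAAAH//////4DgABwAAAP//////wDgABwAAAf//////gBAAAwAAD//////+AAAAAwAAP//////4AAAAAwAA///////wAAAABwAB///////gAAAABwAB///////AAAAADwAA///////AAAAAD4AAf//////AAAAAH4AAP//Af/+AAAAAH4AAD//gf/8AAAAAA4AAB//x//4AAAAAAQAAB/////wAAAAAAAAAA/////gAAAAAAAAAA/////AAAAAAAAAAA////+AAAAAAAAAAA////4AAAAAAAAAAB////wAAAAAAAAAAD////4AAAAAAAAAAH////4AAAAAAAAAAf///48AAAAAAAAAA////4OAAAAAAAAAD////4CAAAAAAAAAA////4AAAAAAAAAAAMH//8AAAAAAAAAAAAH//8AAAAAAAAAAAAD//8AAAAAAAAAAAAB//+AAAAAAAAAAAAA///AAAAAAAAMAAAAP//wgAAAAAB8AAAADH//wAAAAAD8AAAAAD//wAAAAAD4AAAAAA//wAAAAAH4AAAAAAfxgAAAAAH4AAAAAAMBgAAAAAHwAAAAAAABAAAAAADwAAAAAAIBAAAAAADwAAAAAAIBAAAAAABwAAAAAAYBAAAAAAAwAAAAAAcCAAAAAAAAAAAAAAP8AAAAAAAAAAAAAAH4AAAAAAAAAAAAAADwAAAAAAAAAAAAAAAAAAAAAAAAAAAAAAAAAAAAAAAAAAAAAAAAAAAAAAAAAAAAAAAAAAAAAAAAAAAAAAAAAAAAAAAAAAAAAAAAAAAAAAAAAAAAAAAAAAAAAAAAAAAAAAAAAAAAAAAAAAAAAAAAAAAAAA="/>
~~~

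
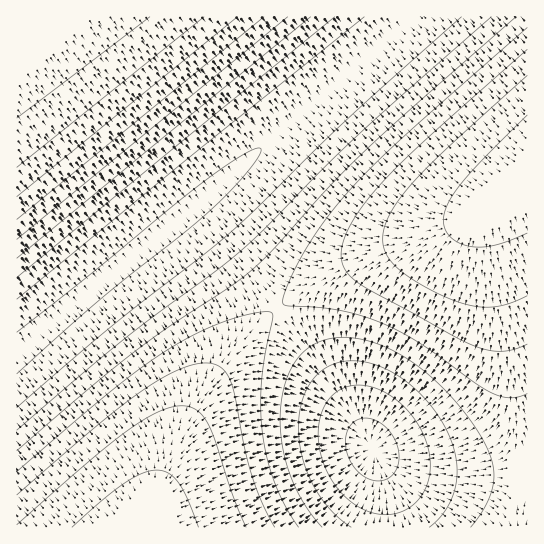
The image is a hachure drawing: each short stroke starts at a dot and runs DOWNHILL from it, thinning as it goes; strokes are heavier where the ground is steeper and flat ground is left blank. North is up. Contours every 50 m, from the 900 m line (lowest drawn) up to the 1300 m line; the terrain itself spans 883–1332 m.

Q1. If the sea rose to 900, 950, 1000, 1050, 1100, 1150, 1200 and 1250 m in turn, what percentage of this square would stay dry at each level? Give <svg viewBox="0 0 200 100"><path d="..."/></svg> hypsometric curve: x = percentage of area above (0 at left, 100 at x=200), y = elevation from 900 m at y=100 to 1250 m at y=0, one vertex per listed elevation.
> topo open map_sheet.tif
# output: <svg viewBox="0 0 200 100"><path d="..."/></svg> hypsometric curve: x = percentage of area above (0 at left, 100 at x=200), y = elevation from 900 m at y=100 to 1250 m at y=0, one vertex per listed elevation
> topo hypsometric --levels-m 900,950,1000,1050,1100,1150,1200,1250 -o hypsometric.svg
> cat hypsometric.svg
<svg viewBox="0 0 200 100"><path d="M192 100l-31-14-22-15-22-14-26-14-24-14-22-15-25-14"/></svg>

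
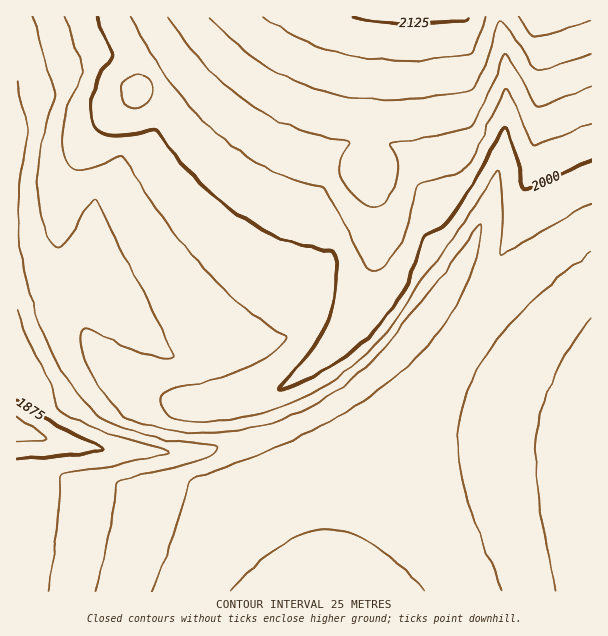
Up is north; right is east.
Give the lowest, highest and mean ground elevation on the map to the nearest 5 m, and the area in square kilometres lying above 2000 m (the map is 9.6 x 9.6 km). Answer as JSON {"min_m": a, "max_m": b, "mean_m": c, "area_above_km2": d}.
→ {"min_m": 1835, "max_m": 2130, "mean_m": 1980, "area_above_km2": 27.1}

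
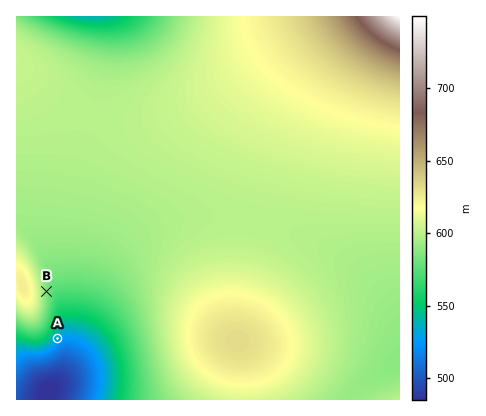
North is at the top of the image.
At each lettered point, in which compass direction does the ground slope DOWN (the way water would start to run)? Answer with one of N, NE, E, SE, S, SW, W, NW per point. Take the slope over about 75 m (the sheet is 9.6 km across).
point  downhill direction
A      SE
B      E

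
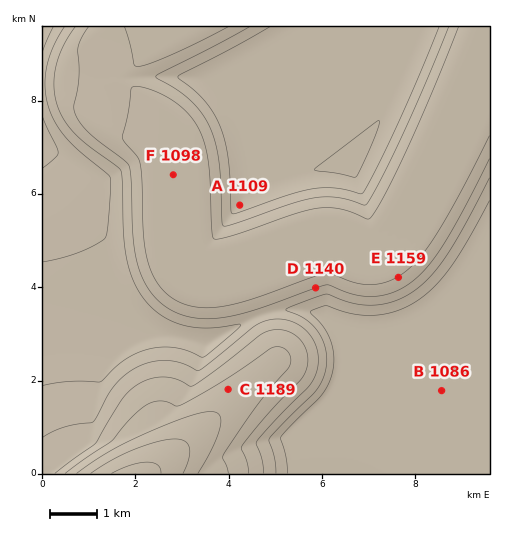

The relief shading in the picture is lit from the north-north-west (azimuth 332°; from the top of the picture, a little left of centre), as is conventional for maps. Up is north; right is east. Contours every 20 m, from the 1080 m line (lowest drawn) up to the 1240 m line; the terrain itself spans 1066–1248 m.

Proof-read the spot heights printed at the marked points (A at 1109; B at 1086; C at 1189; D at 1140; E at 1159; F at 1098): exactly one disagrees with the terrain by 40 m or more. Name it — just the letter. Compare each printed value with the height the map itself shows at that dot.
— F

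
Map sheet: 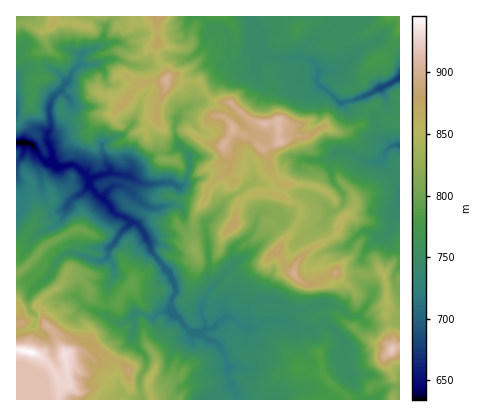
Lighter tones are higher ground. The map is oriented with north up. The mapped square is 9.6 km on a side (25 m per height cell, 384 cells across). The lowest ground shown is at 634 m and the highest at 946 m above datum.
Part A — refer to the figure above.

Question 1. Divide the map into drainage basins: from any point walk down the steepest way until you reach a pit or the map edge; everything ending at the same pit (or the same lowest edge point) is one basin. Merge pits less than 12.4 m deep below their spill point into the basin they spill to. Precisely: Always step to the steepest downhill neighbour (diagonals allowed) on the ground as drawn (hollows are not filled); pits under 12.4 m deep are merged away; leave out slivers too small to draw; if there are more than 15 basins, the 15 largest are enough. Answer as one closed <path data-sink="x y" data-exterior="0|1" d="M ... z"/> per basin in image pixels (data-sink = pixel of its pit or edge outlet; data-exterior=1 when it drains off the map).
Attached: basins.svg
<path data-sink="22 142" data-exterior="0" d="M158 16l-142 0 0 44 8-5 14-3 2 24-7 8-2 22-15 18 0 276 384 0 0-86-12-6-4-34-4-3-10 4-36-2-14 5-8 6-6 0-6-3-6-9-9-6-8-16 18-22 6-12 0-8-3-4-19-8 4-10-8-8-5-10-1-8-6-10 17-8-2-20-14 2-10-3-12-7-10-11-20-4-7-7-5-11-32 0-1-9-7-8-4-14 2-6z"/><path data-sink="400 78" data-exterior="1" d="M400 16l-242 0-2 34 4 14 7 8 1 9 32 0 5 11 7 7 20 4 18 16 14 5 14-2 2 20 12-7 16 1 14-9 14 5 10 0 16-7 4-15 8-5 14 18 12-1z"/><path data-sink="400 144" data-exterior="1" d="M376 105l-10 5-4 15-16 7-10 0-14-5-14 9-18 0-27 14 6 10 1 8 5 10 5 6 22 0 18 4 15 12 2 8 6 6-5 18-10 8-22 12-9 10-3 12 10 9 8 1 8-6 14-5 36 2 10-4 4 3 8-11 8-1 0-138-12-1z"/><path data-sink="16 114" data-exterior="1" d="M38 52l-14 3-8 5 0 64 14-16 3-24 7-6z"/>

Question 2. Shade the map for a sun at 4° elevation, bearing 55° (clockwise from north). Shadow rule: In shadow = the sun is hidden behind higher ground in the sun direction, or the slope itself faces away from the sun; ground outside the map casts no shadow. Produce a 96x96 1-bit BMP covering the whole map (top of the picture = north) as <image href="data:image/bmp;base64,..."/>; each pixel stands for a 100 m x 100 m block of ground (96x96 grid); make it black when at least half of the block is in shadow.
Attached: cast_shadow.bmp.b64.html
<image width="96" height="96" href="data:image/bmp;base64,Qk2+BAAAAAAAAD4AAAAoAAAAYAAAAGAAAAABAAEAAAAAAIAEAAATCwAAEwsAAAIAAAAAAAAA////AAAAAAAAAwADwAAAAAAHA7wABwAzgAABAAAH//wAAABzgAAAAAAH//wAAADzgAADAAAH//8AAADzgAAHAAAN//4AAADxgAAGAAAB//wAAADxwAAAAAAB//wAAABwwAAAAAAB//gAEABgwAAHAAAA//HgMBAA4AAPAAAA//f4cAAB4AAMAAAg//7wYAABwAAMAAAA//wAYAADgAAYAAAA//wAQAAHgAA4AAAB//gAwAAHAAB4AAAB/7ADgAAHAAHwAAAB/jAHgAAHAACAAAAD/CAfAAAHAD3/8AAD+/AeAAAHAHn//gAH4/AOAAAGAPH//+AHx/AOAAHAAeM///wPD/CcAAPPg+M///////CcAA2Ph8M/////+/CYAEAGA8M/////+/AYAMAGA4P/////+fAAAIAAA4H/////+fAAAAAAA8D/////+fgAAAAAA+B/////8fgAAAAAB+A///+IY/EBwAAAD+Af//4HgfEA4ADgH/CP//wHgfEA8ADwH/CH//gDAPAAcAHgH/CD//AAAOAAMAHgH/iB/+AAAcAAAAPAP/nA/sAAAcAAAHvAf/nAfgAAAYAAA+GA//njvgAAAAAABwAB//PjPwAAAAEAAfDj/6PgLgAAAAAAA/hj/0PgBgAAAAAAAPAj/8PwAAAAAAAAAAAD/8PwEAADAAAAAAAD/4HwGAAHAQAAAAAf/zH4GAgDCQAAAAAf//D8CAADiAAAAAB///h8CAwAAAAAAAH///g8D4YAAAAAAAH///w8H/YHAAAABgfv//wcH/gHIAAAAA/P//wKH/APYAAAAA////4AH+A+cAABAf////48BAD8cAABAf////8eAAP44AAAAf////4MA8GBwADgA/////8IH4ABgADAB/////+AHwABgADA//////+AHwABAADH///////APgABAACP///////gfgAAAAAP/////n/g/gAAAABf////4P/w/gHgAAh/////5//w/D/AAAD/////5//w+f+AAAD/////0//g8e+PgAD/////g/4A4IOfwAX/////ufjhgYEPwAH/////efP4AYAPAAAf///8ec/8HIAEAAAf///f8I/8fIAAAAC///+P4N/44AAAAAD///8H4P/zwAAAAAD5//8HYGMHAAAAAADh//+DAAA+AAAAAADh//8DgAP8AAAAAADg//8D4Af4AAAAwAzg//gB8AcAAAAB8Azgf/AB+AYAAAADxgzgP+AA+AYAAAAPgADgH8PAeAQAAAAeAHDAD8fwOAAAAAAcAHDAB4ewAAAAAAAYADCANweAAAAAAAAAABAA84cAAAAAAAAYAAAx8/4P8AAAAAAYAAA/4f//4AAAAAAwAAB/w//54AAAAABwAAD/h/vh4mAAAAEAAAD/P/4P5gAAAAAAAAD/f///4AAAAAAAAAD+f///YAAAAAAAABj+f///4AAAAAAAAB7///f/4AAEAAAAAA77v+fD8AAEAAAAAA5jngOB4AAMAAAAAB4DgA+B4AAAAAAAABoBgBwB4AEAAAAAADA="/>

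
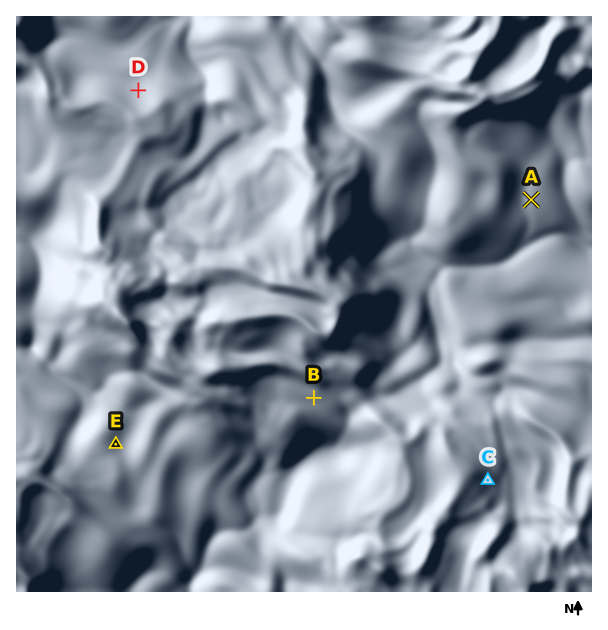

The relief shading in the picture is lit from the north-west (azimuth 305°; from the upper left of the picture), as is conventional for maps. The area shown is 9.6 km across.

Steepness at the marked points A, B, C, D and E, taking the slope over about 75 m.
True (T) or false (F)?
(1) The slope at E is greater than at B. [T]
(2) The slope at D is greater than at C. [T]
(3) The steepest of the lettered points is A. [F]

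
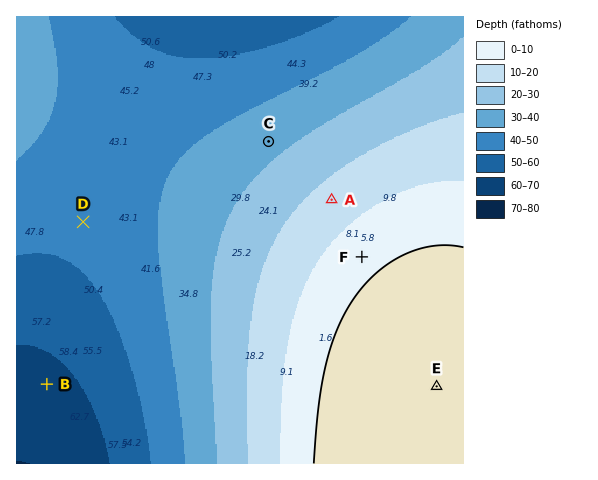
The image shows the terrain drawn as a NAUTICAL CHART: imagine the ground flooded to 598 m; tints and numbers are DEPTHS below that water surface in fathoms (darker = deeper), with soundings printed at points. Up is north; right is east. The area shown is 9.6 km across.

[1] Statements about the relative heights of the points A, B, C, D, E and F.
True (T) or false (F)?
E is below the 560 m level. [F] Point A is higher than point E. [F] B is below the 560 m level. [T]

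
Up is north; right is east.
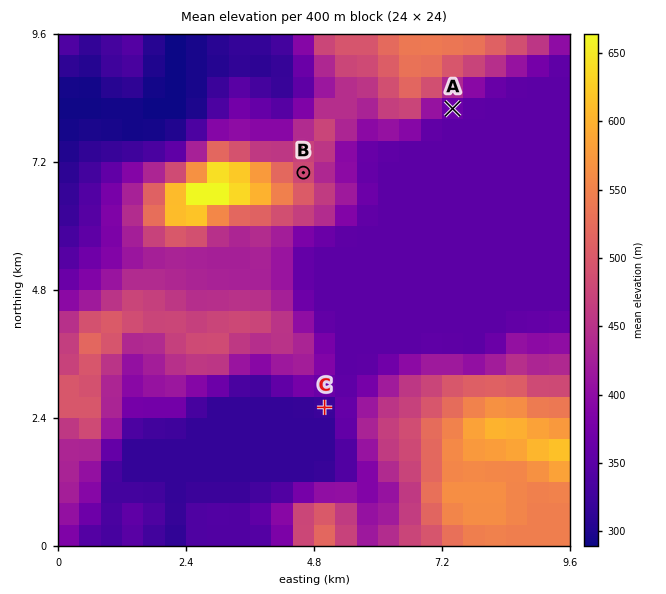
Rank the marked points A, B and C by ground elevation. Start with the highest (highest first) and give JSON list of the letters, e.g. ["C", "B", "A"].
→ ["B", "A", "C"]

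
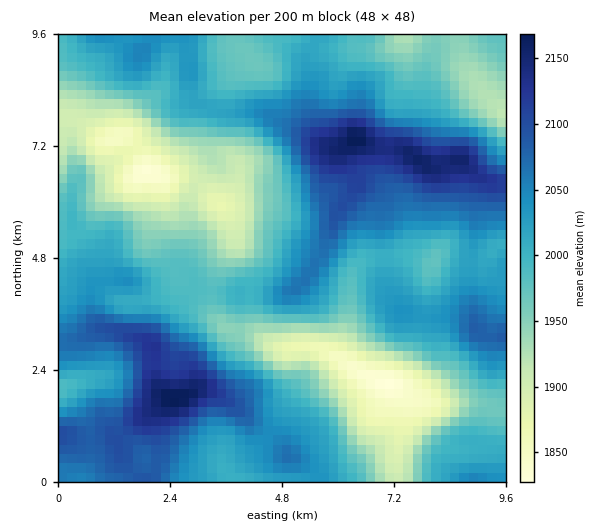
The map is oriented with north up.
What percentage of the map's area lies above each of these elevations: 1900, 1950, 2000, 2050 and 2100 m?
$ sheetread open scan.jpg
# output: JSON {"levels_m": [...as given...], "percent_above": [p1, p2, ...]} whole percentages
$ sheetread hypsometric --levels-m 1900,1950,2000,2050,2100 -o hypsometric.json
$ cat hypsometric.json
{"levels_m": [1900, 1950, 2000, 2050, 2100], "percent_above": [90, 78, 55, 26, 9]}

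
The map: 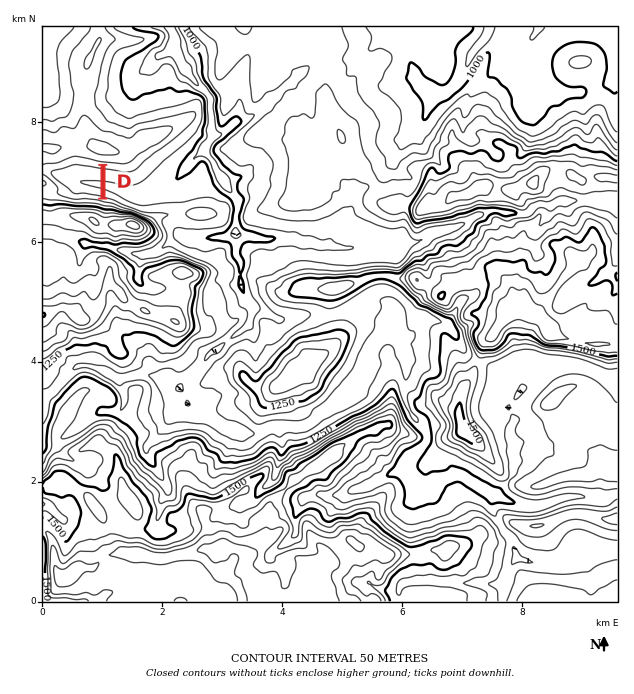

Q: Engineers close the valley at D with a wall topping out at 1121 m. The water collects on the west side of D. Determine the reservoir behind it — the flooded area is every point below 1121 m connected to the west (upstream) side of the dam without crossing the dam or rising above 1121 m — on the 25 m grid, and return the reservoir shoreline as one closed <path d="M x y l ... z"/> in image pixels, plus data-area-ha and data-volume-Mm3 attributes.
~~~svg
<path d="M82 161l-9 0-9 5-14 1-4 2 0 3 13 12 11 12 4 1 14-1 1 1 9 0 2 1 0-32-3-2-14-2-1-1z" data-area-ha="40" data-volume-Mm3="16.58"/>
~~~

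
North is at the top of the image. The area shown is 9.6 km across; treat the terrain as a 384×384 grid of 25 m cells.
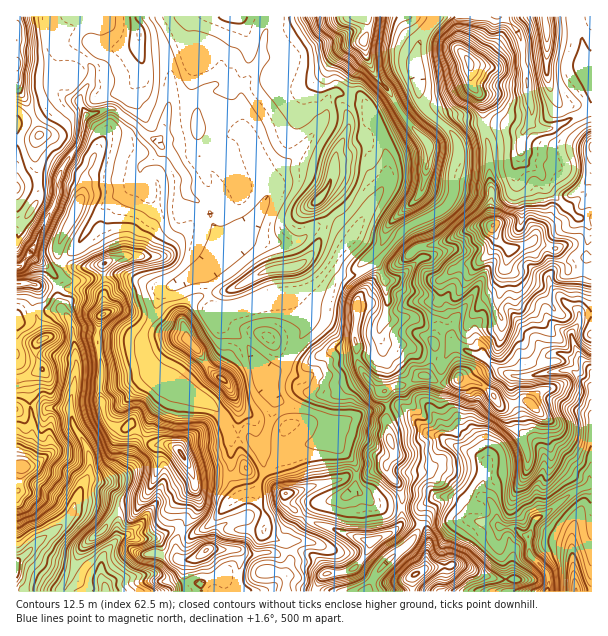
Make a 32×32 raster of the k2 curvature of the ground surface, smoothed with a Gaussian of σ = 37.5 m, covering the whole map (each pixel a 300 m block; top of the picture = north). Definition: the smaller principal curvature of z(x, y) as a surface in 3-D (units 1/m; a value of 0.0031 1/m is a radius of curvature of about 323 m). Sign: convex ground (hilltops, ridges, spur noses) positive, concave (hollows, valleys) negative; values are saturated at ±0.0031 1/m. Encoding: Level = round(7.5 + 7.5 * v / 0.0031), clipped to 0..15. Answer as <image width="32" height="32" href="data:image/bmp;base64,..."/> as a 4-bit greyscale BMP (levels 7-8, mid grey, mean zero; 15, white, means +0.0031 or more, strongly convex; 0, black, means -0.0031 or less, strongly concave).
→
<image width="32" height="32" href="data:image/bmp;base64,Qk12AgAAAAAAAHYAAAAoAAAAIAAAACAAAAABAAQAAAAAAAACAAATCwAAEwsAABAAAAAAAAAAAAAAABEREQAiIiIAMzMzAERERABVVVUAZmZmAHd3dwCIiIgAmZmZAKqqqgC7u7sAzMzMAN3d3QDu7u4A////AHeHZlM2Z3ZlZEM3U0REQHVXdlZUZ3VlZlZlBXWnRTB1VWdSZWSGhWVER1BSVFcYdkQ1dCVVFEVVd2Z3JFZTKHaGRFVydmR1V1VmVUZnWFJnhmNmdWd0ZIdmVVdVZlZXRGdkNEdHZHVFd2Z1Z4Z0dWWHdSZVWGVld2ZHZ2dmZHVlZnFIZ3dlZ3d3VYdkVkVWdWVhdZRVVGd4dlR2VmRmV3RkMpREZlRmZmdkVFVElYVUd2B1VnZIVmh3VndllmNHg2hgdmdlVVd2dmZWdXc1YzRlUHVmZ2V3dXdmZmdUZXVUV3BUVWhGeIdlZmd3ZXZnNnY0mFVWV3d3dHdGV1ZldnRXVHVWZndmd3VoNmZkdnVGRlVERWd2Z2ZXRDOHZWhjhwRld3d2d2Z3dmY3NGZHZldQdVZmZ3d3ZndmU3ZVZXZmcHZnd3d3d3dXdWMUd6VmZXUIZ3d3d3d2hnZHYzVEZkdnB3d3d4eHdld3ZHVFdXZndwd3d3Z3d3dndnR1NWZ3ZmdRh3dnd3d3Z3ZlaCV2Z2dogYdld4d3iHZ3RnMnd1VmZnM0V2d3d3d2djcjVFdHZWZ0h4dnd3h3dmJlRXh3N3dmd2d3Z3d3h3ZEZFWHVidndXd3d2iHd3dlZ0ZVeHYnZ3V3d3d3d3d2VHhGRpdmN1dld3d2d3d3dWlnRmIzImdX"/>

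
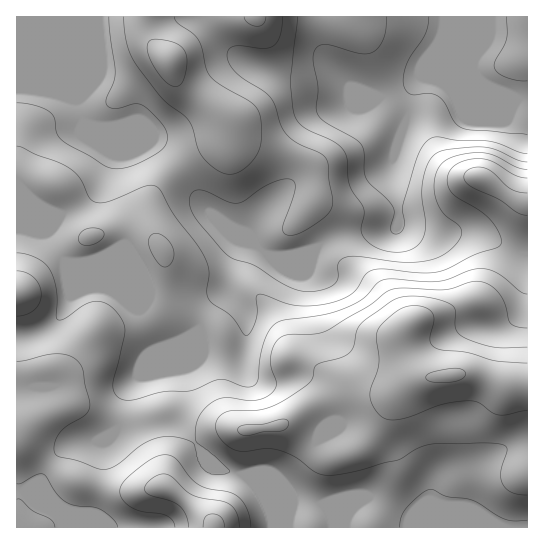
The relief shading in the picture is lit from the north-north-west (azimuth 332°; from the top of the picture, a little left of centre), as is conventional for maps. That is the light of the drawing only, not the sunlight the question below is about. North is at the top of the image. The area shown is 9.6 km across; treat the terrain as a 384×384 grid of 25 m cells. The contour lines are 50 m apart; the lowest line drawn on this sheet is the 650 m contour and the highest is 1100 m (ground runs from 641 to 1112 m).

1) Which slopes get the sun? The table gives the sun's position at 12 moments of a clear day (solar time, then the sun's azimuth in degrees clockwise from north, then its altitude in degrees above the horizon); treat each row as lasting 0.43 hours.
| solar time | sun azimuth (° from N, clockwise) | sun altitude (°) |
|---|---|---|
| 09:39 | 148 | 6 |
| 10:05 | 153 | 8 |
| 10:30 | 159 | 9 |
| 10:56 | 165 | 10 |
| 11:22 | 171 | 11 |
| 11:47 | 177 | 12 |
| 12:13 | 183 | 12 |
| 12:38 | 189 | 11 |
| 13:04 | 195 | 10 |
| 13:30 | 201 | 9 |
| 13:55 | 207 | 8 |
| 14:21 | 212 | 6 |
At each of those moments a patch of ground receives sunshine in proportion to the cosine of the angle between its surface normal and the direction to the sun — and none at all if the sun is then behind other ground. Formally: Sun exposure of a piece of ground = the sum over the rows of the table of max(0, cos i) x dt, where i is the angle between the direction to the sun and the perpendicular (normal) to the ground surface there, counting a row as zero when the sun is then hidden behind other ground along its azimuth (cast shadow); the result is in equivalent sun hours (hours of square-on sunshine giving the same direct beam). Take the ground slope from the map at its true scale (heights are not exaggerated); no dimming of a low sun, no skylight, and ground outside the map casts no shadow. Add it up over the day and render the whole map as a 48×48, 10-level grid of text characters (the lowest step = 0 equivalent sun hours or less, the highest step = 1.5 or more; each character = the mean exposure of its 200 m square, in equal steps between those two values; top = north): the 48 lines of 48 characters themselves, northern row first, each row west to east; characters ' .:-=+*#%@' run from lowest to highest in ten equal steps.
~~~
+++++++++++++==-=++*****+++****+++++++++++++++++
+++++++++**+=:..:=*#%@@%#***###**+*****+++++++++
+++++++++***=:..:=+#%@@@#***#%%##******+++++++++
+++++++++*##*=--===+*#%%%*++*#%%%##***++++++==++
+++++++++*#%%#*++==-=+*##*+=+*#%%##*+++++++++++*
++++++++++*%@%%*+=-:::-=+++==+*####*++++++++****
++++++++=+*#@@%#+=-:...:-+++++++***+=====+++++++
===++++=++*#%@@%*+-:...:-=+*++++++++==----===-==
---==+++***##@@%#*+=--:--=+++==++++++=--::. .---
--=++++****+*%%%#**+++===---:::--==++=-:.     :-
-==++++++++++*##******++-:.   ..:=+++=:.       :
---===++++++++++**++**++=-.    .-=++=-:         
--::::-=++++=-=+********+=-::.:-=+++=-:         
--....:-===-:-=+*###*###**++====++++=-:.        
==-:.::--::::-=*#%%%##%##**+++++==-----::::..   
+++=-----::::-+*#%%%%%%##*++++=--::--===+###+:  
+*#**+=--::--==+*#%%%%##*++=+=-::::-=++*#@@@%+-:
++*#*+=-::-----=+*#%##**++++++=--::-=+*#%@@@@#*+
+++++=:.:--=-----=+*#**+==+***++=----+*##%%%%%##
++++=-::-====-::::=+**++++*#**++=-:.  -=+***##%%
=++====+++++==-:::-=++++**##*+=-:.     ::--=+*##
:--=+*###++*++=--::-=++*###*+=-.        ...:-=+*
.:-=+***++++**++=--::--+++++==-:            .:==
 .:=++++++++****++=-::::=++====-.            .--
..:=+++++++++*****+==:...------::.           .::
--==++++++++++**+++++=-..       ..         ...::
##*++=-:-+++++++++==+++-.                :==---:
@@%*=-:::-+++++++=--=++-.             .:-+*#*+=-
@@#+-----==++***++=--==-.        ..:-=++++***+=-
#*+---==+++**##*+++===-:.  .::--===+****=-::--:.
=-:::=+++**##*++++++==--...::--=++****+-:       
::::-=+++***++++++++===----::::-=+*++=-.        
---===++***++++++===--=+**+=--:-=+++=-:......   
+++*+++****+++==-::::.-+##*++============++=-:::
++++++++++=-:...::..   :==--=++++==+**##%%%#*+++
=========-:....:::.      .:-=++++++*##%@@@@%####
---=++++=-:::----:.      .-=+******##%%%%%%##%%%
-=++*##*+===+++==-:.    .-+*******###%######%%@@
=+*#####*++======+++=-=++***+++++*#%%%###*##%%%%
+******+++=-::::=*%%%@@@@%#*++==+*#%%%%####%%##*
***+=====--:. .:=+%@@@@@@@#++===+#####%%%%###*+=
##*+-::--::.. .:-=+%@@@@@@#****##%#**##%##**++==
##*+=::::......:::-=+*++#%%##%@@@%######****++==
*++*++==-::::-:.    :=+++*#%%@@@%%####**********
+++*###*++++*#*-     :=+++*##%#****###***#####%%
++++*####%%@@@@*:    :-++++++++++++***++***##%@@
++++++++#%@@@@@%+:..:--++++==+++==+**+++++++*#%%
+++++++++*#####**+=====+++++++++=++++++++++++***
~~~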